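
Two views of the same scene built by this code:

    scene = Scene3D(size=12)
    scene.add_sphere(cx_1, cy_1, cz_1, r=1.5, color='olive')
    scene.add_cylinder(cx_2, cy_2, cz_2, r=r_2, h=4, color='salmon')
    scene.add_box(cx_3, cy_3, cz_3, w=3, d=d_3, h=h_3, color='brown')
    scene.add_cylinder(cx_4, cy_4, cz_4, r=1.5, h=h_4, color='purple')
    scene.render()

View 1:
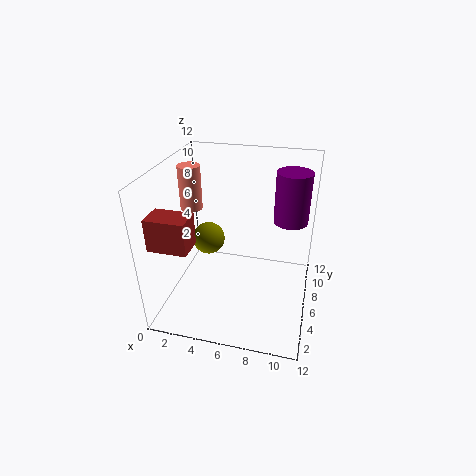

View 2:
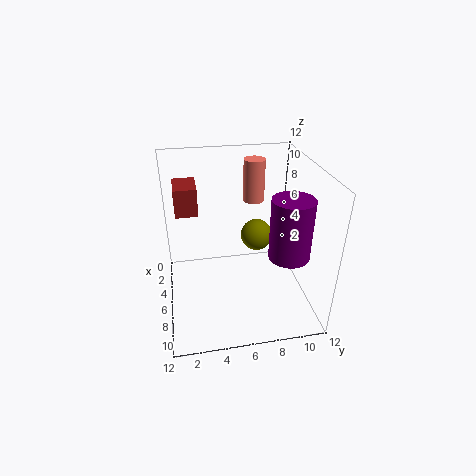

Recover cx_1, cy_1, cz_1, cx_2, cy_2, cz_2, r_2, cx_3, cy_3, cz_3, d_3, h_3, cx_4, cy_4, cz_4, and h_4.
cx_1 = 2.5; cy_1 = 8.5; cz_1 = 4; cx_2 = 1; cy_2 = 8.5; cz_2 = 7; r_2 = 1; cx_3 = 0.5; cy_3 = 1; cz_3 = 7; d_3 = 2; h_3 = 2.5; cx_4 = 10; cy_4 = 9; cz_4 = 6.5; h_4 = 4.5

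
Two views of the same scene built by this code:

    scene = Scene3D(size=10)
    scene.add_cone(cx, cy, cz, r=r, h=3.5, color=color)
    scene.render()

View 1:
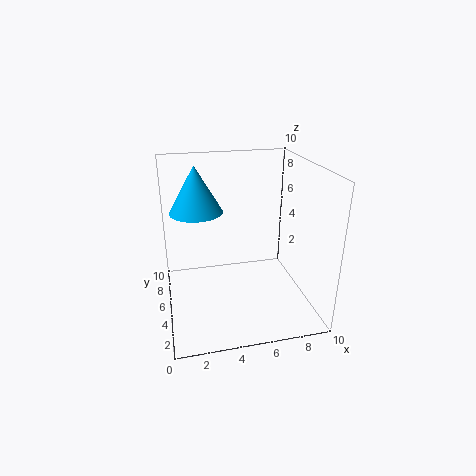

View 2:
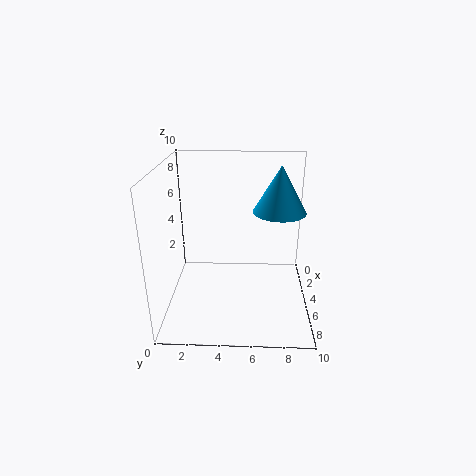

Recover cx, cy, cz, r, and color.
cx = 2.5, cy = 8, cz = 6, r = 2, color = 'deepskyblue'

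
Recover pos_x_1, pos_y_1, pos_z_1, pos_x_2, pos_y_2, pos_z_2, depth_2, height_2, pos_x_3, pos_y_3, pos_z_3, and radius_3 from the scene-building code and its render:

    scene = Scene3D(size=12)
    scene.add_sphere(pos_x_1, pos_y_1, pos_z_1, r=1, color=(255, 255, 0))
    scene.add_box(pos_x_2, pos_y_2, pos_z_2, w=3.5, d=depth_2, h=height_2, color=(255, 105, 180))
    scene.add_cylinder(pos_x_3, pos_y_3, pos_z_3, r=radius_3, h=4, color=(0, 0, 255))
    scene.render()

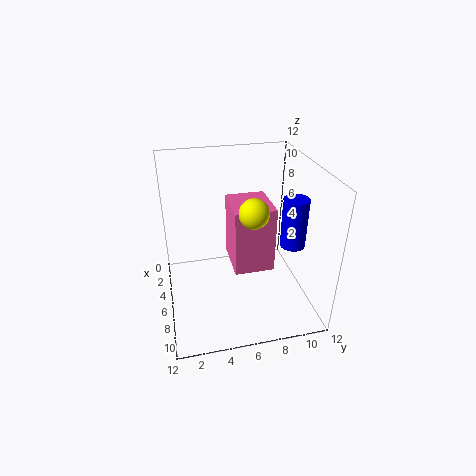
pos_x_1 = 10.5; pos_y_1 = 6; pos_z_1 = 10.5; pos_x_2 = 6; pos_y_2 = 5; pos_z_2 = 5; depth_2 = 3; height_2 = 5; pos_x_3 = 8; pos_y_3 = 10; pos_z_3 = 6; radius_3 = 1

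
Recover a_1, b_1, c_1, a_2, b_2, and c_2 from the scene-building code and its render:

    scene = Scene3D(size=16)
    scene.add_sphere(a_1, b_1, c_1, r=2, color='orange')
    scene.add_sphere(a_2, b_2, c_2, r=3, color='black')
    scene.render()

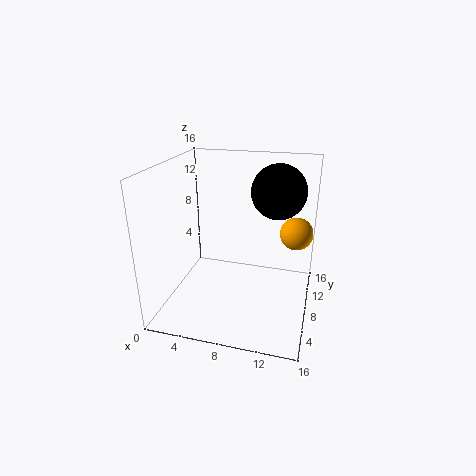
a_1 = 14; b_1 = 13; c_1 = 7; a_2 = 12; b_2 = 10; c_2 = 13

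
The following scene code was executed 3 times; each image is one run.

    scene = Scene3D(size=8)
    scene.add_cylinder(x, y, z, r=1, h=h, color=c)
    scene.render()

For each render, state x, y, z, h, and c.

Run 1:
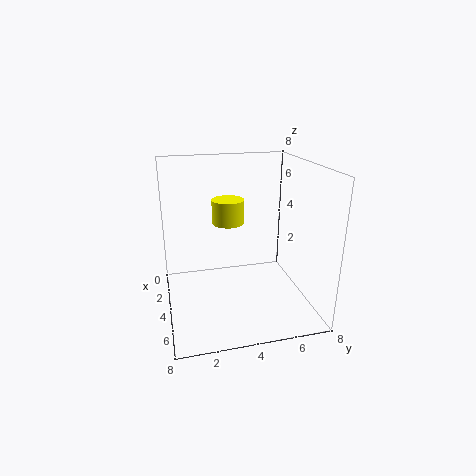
x = 1.5
y = 4
z = 4
h = 1.5
c = 'yellow'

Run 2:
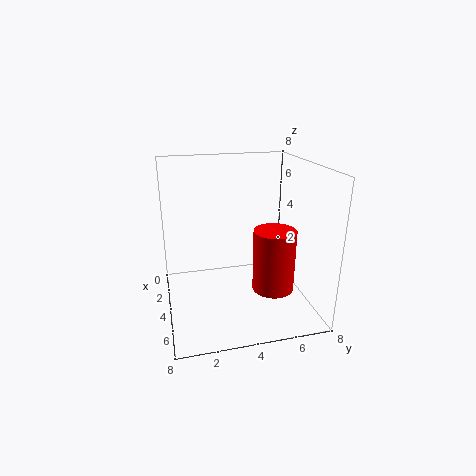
x = 7
y = 5
z = 2.5
h = 3
c = 'red'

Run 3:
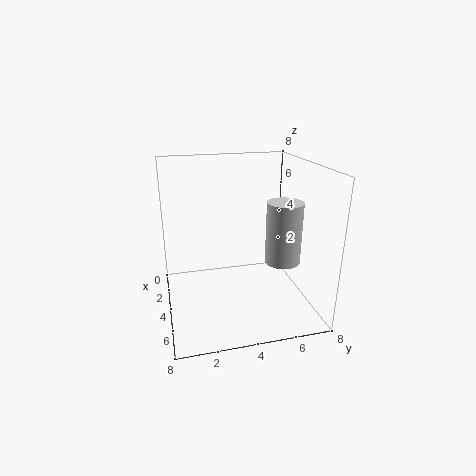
x = 4.5
y = 6.5
z = 2.5
h = 3.5
c = 'lightgray'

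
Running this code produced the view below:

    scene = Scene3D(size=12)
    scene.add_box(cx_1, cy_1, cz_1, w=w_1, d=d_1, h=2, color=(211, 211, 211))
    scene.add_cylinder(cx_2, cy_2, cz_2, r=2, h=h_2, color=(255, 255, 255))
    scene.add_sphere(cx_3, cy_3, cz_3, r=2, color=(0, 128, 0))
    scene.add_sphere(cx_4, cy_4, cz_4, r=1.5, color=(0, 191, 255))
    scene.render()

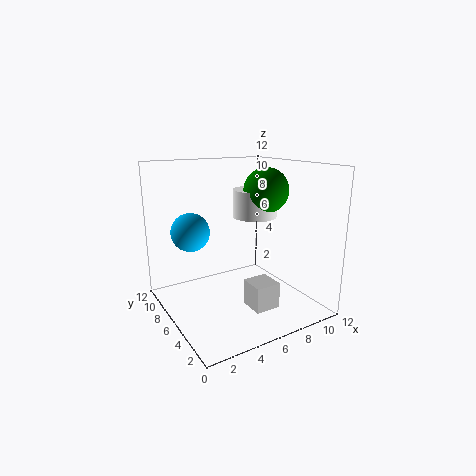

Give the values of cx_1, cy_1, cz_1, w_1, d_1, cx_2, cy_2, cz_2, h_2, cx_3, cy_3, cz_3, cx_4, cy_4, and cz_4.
cx_1 = 5; cy_1 = 1.5; cz_1 = 1.5; w_1 = 2; d_1 = 2; cx_2 = 9; cy_2 = 8; cz_2 = 7; h_2 = 2.5; cx_3 = 9.5; cy_3 = 7; cz_3 = 9.5; cx_4 = 2; cy_4 = 6.5; cz_4 = 7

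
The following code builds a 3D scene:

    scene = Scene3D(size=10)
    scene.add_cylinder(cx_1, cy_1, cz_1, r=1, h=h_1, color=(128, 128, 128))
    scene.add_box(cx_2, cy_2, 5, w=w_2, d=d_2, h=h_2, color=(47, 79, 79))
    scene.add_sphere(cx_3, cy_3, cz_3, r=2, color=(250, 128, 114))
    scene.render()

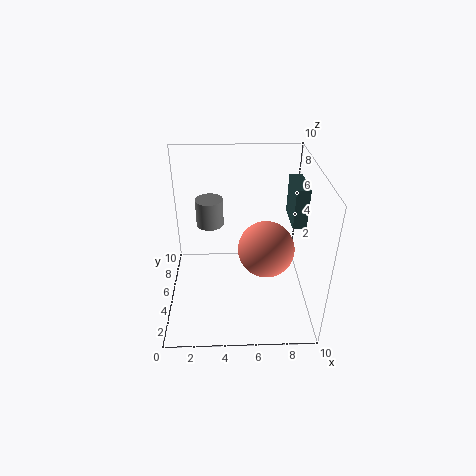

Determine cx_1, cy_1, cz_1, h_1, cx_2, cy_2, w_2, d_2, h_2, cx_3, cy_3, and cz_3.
cx_1 = 3, cy_1 = 7, cz_1 = 5, h_1 = 2, cx_2 = 9, cy_2 = 6, w_2 = 1, d_2 = 3, h_2 = 3, cx_3 = 7, cy_3 = 5, cz_3 = 4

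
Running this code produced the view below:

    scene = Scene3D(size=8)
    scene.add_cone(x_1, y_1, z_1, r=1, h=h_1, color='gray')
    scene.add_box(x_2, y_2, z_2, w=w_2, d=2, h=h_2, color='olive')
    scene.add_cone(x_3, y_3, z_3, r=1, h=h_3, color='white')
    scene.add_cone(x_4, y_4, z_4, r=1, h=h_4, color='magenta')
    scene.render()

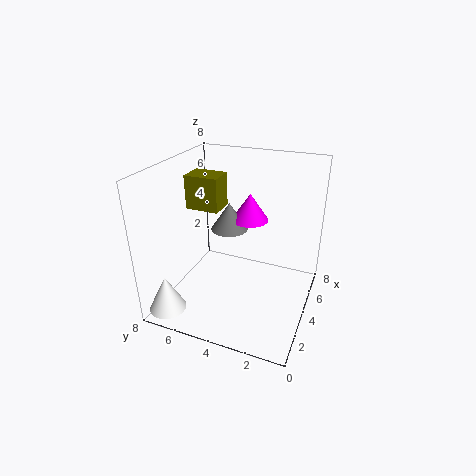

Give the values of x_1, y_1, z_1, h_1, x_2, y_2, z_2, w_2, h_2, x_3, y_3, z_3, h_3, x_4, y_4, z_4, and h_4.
x_1 = 4
y_1 = 4.5
z_1 = 4.5
h_1 = 1.5
x_2 = 4.5
y_2 = 5.5
z_2 = 5
w_2 = 1.5
h_2 = 2
x_3 = 1
y_3 = 7
z_3 = 0.5
h_3 = 2
x_4 = 4.5
y_4 = 3.5
z_4 = 5
h_4 = 1.5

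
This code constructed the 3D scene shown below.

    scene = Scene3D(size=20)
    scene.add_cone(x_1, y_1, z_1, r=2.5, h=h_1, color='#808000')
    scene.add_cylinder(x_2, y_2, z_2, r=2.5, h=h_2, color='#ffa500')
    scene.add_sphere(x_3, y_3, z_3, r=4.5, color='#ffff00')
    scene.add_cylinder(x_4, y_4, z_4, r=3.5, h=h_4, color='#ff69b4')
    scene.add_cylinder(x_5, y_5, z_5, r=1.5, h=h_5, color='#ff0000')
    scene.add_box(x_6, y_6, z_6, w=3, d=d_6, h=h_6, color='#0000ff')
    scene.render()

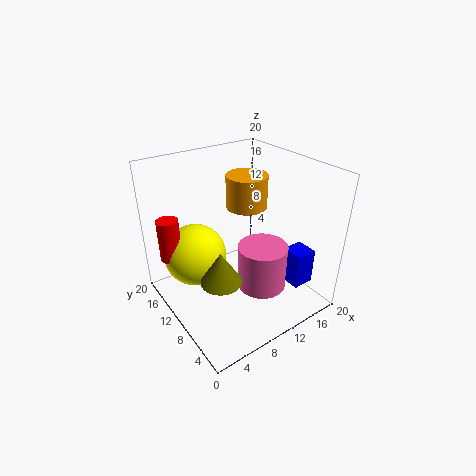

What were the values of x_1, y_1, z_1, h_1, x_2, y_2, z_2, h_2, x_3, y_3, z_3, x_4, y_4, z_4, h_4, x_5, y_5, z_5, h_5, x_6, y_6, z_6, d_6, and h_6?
x_1 = 4, y_1 = 5, z_1 = 8.5, h_1 = 4, x_2 = 9.5, y_2 = 7.5, z_2 = 16, h_2 = 4, x_3 = 5.5, y_3 = 14.5, z_3 = 6.5, x_4 = 12.5, y_4 = 7.5, z_4 = 2.5, h_4 = 6.5, x_5 = 2, y_5 = 15, z_5 = 7, h_5 = 6, x_6 = 14.5, y_6 = 2.5, z_6 = 4, d_6 = 3, h_6 = 5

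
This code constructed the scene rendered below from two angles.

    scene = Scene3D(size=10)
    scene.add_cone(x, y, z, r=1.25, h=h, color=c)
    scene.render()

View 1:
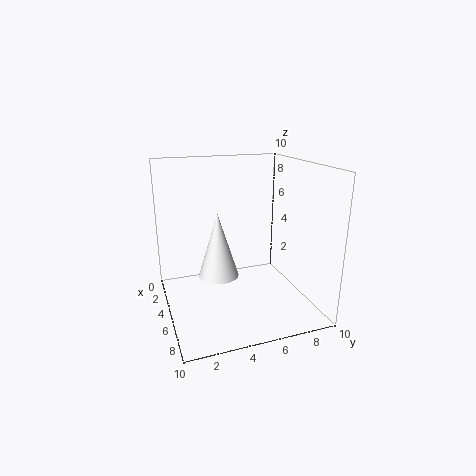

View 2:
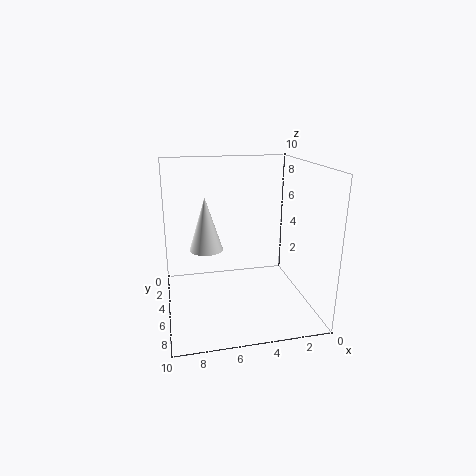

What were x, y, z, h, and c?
x = 7; y = 3; z = 3.5; h = 4; c = 'white'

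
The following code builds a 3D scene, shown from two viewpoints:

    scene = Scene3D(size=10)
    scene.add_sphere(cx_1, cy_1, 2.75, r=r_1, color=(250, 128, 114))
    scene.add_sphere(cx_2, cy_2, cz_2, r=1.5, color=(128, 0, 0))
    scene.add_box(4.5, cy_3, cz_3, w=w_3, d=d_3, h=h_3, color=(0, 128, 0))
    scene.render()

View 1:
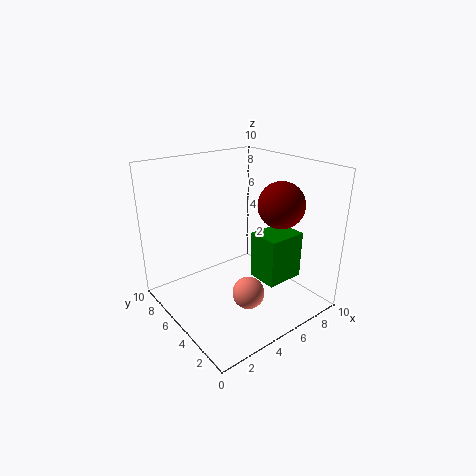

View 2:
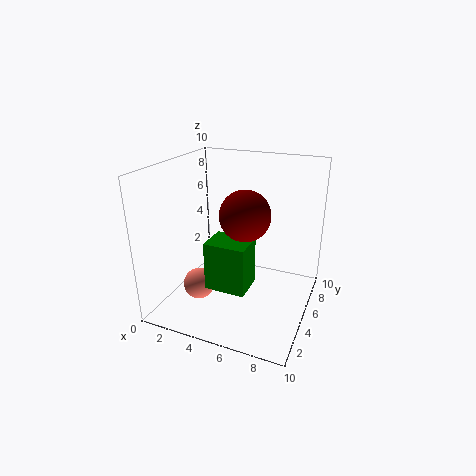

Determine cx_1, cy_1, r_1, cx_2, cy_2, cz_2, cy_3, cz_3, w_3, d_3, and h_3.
cx_1 = 3.5; cy_1 = 2; r_1 = 1; cx_2 = 6.5; cy_2 = 2.5; cz_2 = 7.75; cy_3 = 1; cz_3 = 3.25; w_3 = 2.5; d_3 = 2; h_3 = 3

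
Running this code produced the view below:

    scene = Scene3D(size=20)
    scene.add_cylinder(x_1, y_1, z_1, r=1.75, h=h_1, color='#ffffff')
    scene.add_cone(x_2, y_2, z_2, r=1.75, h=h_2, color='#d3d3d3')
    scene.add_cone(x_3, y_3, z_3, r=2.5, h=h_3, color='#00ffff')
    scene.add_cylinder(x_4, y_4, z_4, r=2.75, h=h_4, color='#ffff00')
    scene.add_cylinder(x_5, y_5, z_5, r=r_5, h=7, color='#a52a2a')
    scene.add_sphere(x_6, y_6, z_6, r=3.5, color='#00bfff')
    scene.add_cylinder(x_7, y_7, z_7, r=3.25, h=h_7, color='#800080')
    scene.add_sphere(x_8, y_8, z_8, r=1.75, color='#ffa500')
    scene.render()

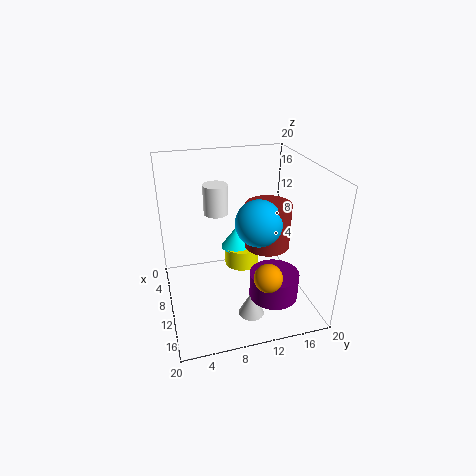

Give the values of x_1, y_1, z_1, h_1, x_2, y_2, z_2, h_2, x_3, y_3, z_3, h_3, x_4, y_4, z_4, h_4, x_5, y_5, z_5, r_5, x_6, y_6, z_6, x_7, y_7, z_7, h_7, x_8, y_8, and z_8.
x_1 = 6.5
y_1 = 7.75
z_1 = 12.5
h_1 = 4.25
x_2 = 15
y_2 = 10.5
z_2 = 0.75
h_2 = 3.5
x_3 = 3
y_3 = 11.75
z_3 = 4.5
h_3 = 3.5
x_4 = 3.5
y_4 = 12.5
z_4 = 1.5
h_4 = 3.25
x_5 = 6.5
y_5 = 15.75
z_5 = 6
r_5 = 3.5
x_6 = 8
y_6 = 13.75
z_6 = 10.75
x_7 = 15.25
y_7 = 13.5
z_7 = 3.5
h_7 = 3.5
x_8 = 18
y_8 = 11.5
z_8 = 8.5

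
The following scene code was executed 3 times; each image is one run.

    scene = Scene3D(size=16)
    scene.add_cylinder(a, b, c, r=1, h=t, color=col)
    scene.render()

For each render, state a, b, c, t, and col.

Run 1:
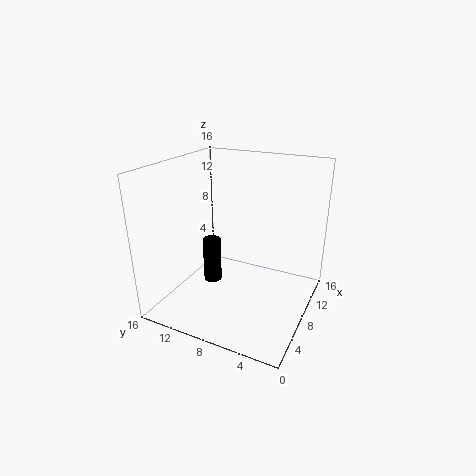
a = 6.5
b = 10.5
c = 3
t = 5
col = 'black'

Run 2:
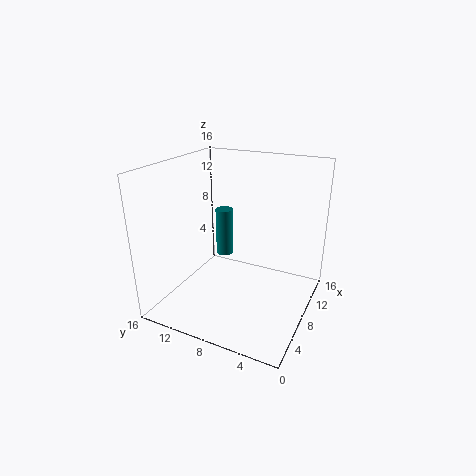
a = 9.5
b = 10.5
c = 5
t = 5.5
col = 'teal'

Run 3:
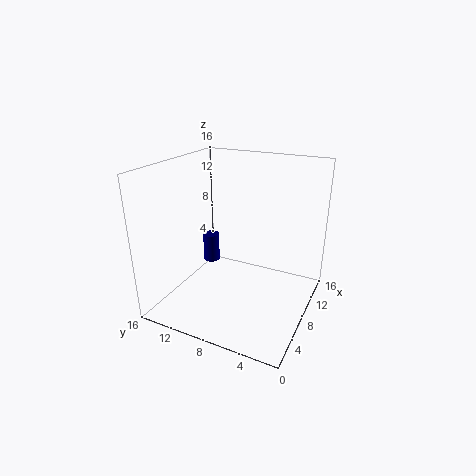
a = 10.5
b = 13
c = 3
t = 3.5
col = 'navy'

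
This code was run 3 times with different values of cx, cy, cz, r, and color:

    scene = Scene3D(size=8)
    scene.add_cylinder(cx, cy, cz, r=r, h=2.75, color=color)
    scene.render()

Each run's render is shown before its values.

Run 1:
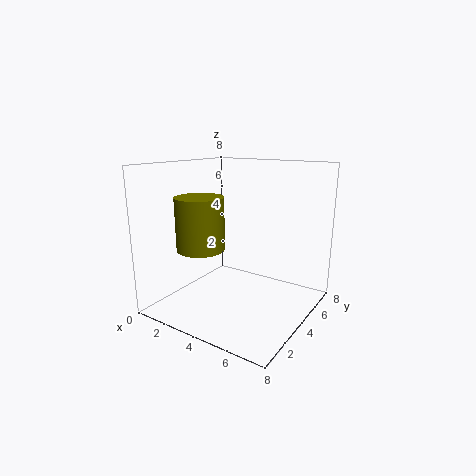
cx = 3; cy = 2; cz = 3.75; r = 1.25; color = 'olive'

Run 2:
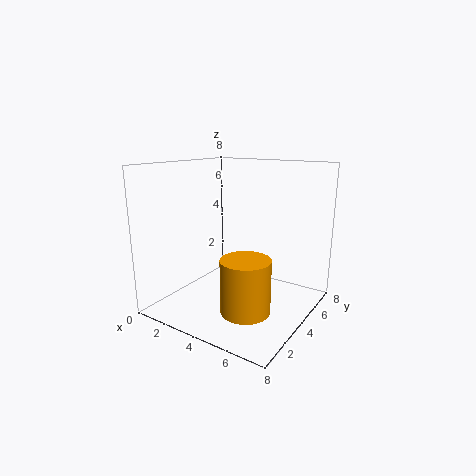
cx = 5.75; cy = 2; cz = 1; r = 1.25; color = 'orange'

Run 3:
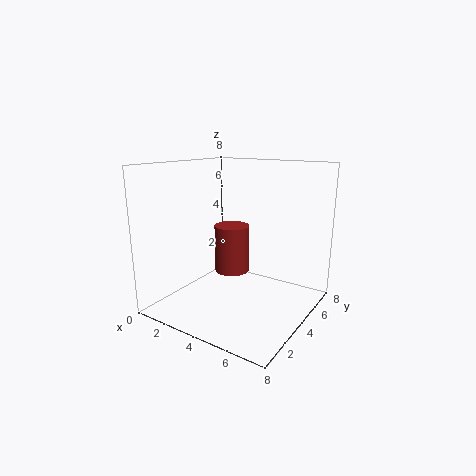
cx = 3.25; cy = 4.5; cz = 1.75; r = 1; color = 'brown'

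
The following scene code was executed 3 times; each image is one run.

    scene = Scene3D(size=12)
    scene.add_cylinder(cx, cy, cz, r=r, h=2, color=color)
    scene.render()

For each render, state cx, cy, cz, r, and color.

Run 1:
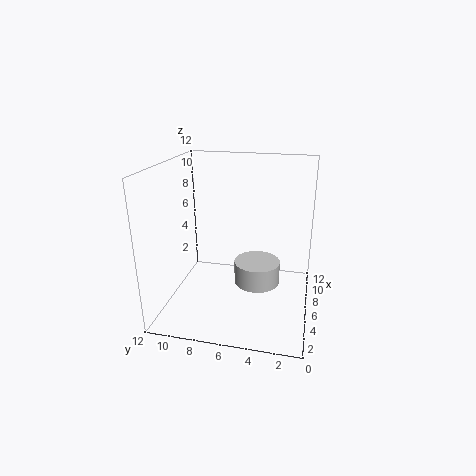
cx = 7, cy = 4.5, cz = 1.5, r = 2, color = 'lightgray'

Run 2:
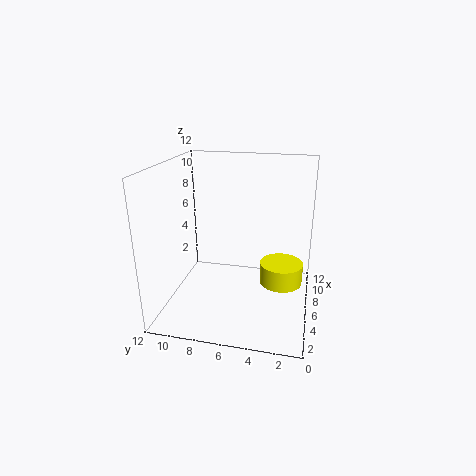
cx = 9, cy = 2.5, cz = 0.5, r = 2, color = 'yellow'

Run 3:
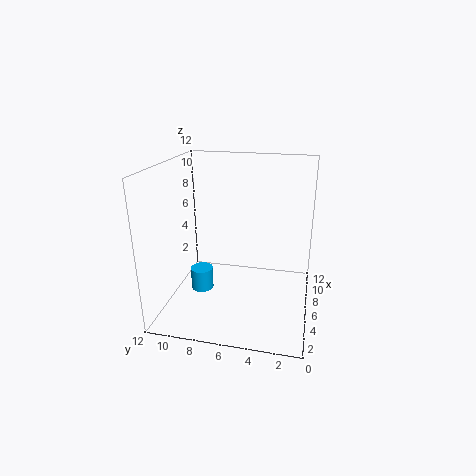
cx = 6.5, cy = 9.5, cz = 0.5, r = 1, color = 'deepskyblue'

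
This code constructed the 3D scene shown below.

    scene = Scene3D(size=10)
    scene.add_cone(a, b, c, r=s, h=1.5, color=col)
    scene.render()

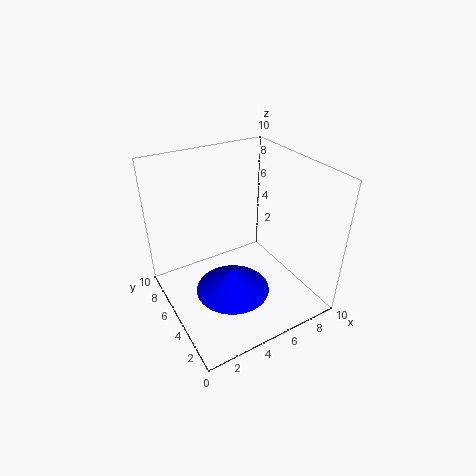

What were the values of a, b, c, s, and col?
a = 3; b = 2.25; c = 3.5; s = 2.25; col = 'blue'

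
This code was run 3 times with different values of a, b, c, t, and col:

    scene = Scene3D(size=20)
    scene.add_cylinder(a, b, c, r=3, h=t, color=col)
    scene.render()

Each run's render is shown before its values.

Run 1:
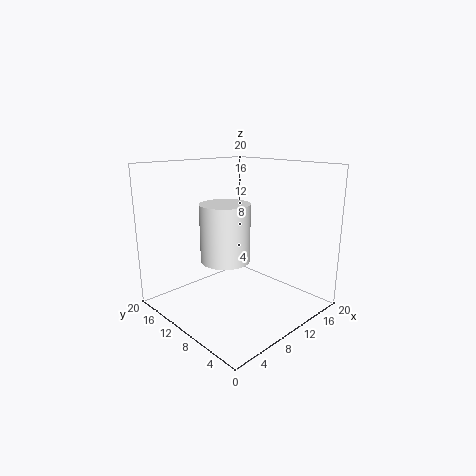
a = 5
b = 7
c = 9
t = 7
col = 'white'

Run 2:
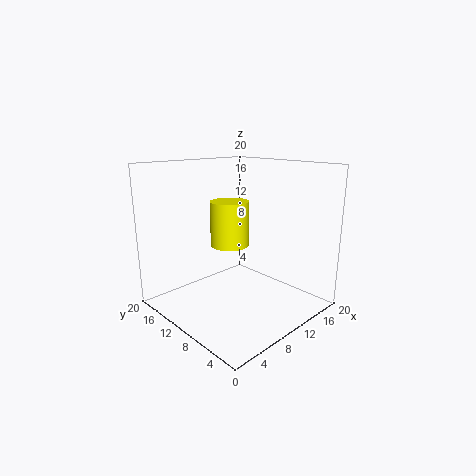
a = 13
b = 15
c = 7
t = 7
col = 'yellow'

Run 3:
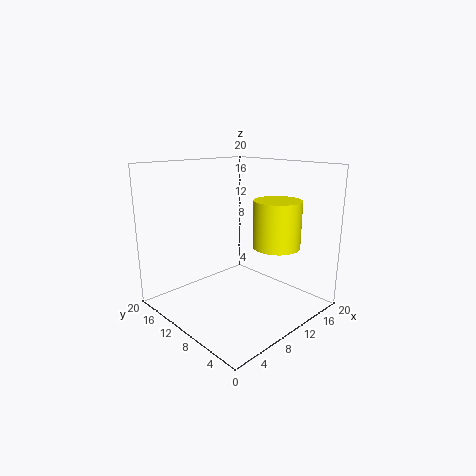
a = 11
b = 4
c = 10
t = 6
col = 'yellow'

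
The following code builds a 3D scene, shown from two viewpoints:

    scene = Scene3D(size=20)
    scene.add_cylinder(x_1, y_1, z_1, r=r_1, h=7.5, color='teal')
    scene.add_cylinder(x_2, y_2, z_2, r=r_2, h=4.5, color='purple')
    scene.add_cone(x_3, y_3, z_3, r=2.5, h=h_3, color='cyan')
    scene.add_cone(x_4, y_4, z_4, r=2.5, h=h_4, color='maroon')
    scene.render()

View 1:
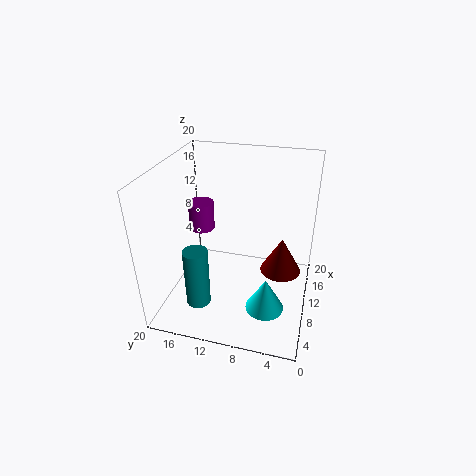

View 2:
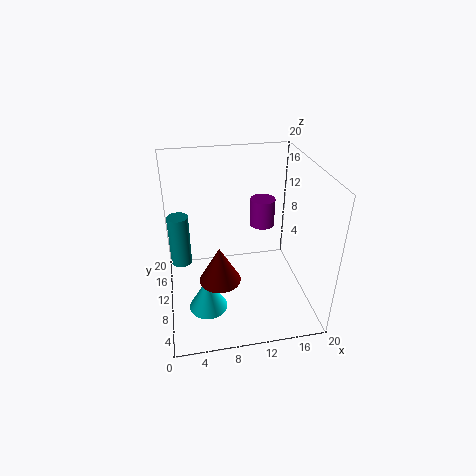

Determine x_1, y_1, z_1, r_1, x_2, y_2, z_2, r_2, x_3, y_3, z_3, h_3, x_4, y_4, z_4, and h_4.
x_1 = 2; y_1 = 13; z_1 = 5; r_1 = 1.5; x_2 = 15.5; y_2 = 17.5; z_2 = 7.5; r_2 = 2; x_3 = 5; y_3 = 5; z_3 = 3; h_3 = 4.5; x_4 = 6.5; y_4 = 3.5; z_4 = 8.5; h_4 = 4.5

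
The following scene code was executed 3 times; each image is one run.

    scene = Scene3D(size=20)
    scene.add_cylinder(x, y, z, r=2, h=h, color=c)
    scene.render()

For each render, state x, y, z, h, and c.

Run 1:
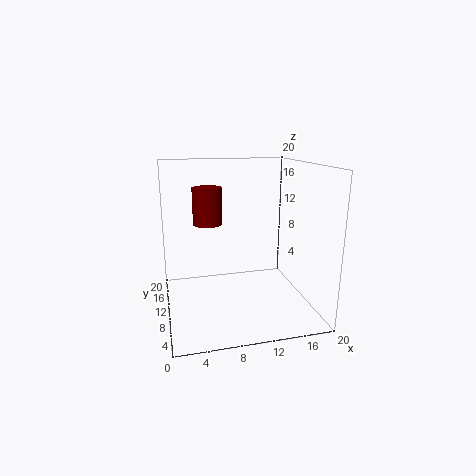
x = 6; y = 11; z = 12; h = 5; c = 'maroon'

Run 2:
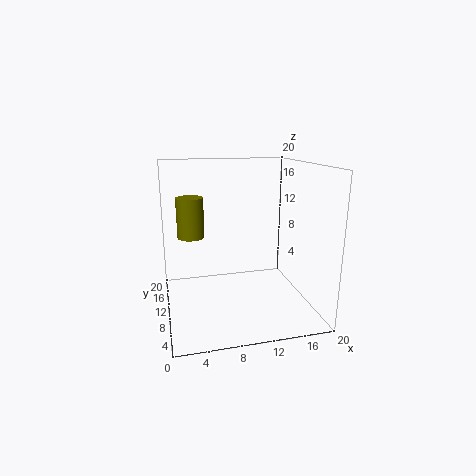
x = 4; y = 15; z = 9; h = 6; c = 'olive'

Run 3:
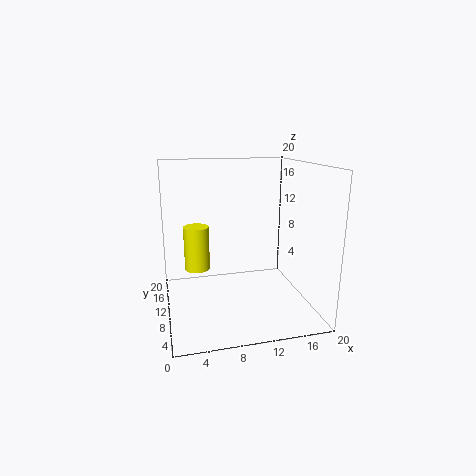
x = 5; y = 17; z = 3; h = 7; c = 'yellow'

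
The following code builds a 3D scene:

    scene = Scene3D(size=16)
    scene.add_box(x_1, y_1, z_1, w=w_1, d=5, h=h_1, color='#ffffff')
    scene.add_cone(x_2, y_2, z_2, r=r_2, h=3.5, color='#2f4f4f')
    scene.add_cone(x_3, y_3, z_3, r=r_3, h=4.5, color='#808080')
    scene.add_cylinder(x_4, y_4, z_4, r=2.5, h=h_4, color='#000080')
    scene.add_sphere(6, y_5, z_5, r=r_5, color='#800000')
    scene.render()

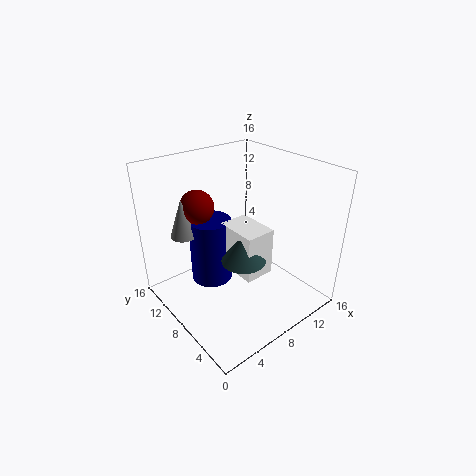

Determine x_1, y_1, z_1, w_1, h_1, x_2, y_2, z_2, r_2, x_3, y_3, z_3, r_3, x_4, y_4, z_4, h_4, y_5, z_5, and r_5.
x_1 = 7.5, y_1 = 5.5, z_1 = 3.5, w_1 = 3.5, h_1 = 5.5, x_2 = 8, y_2 = 7, z_2 = 5.5, r_2 = 2.5, x_3 = 4, y_3 = 13, z_3 = 7.5, r_3 = 1.5, x_4 = 7, y_4 = 12, z_4 = 1, h_4 = 8, y_5 = 13, z_5 = 10.5, r_5 = 2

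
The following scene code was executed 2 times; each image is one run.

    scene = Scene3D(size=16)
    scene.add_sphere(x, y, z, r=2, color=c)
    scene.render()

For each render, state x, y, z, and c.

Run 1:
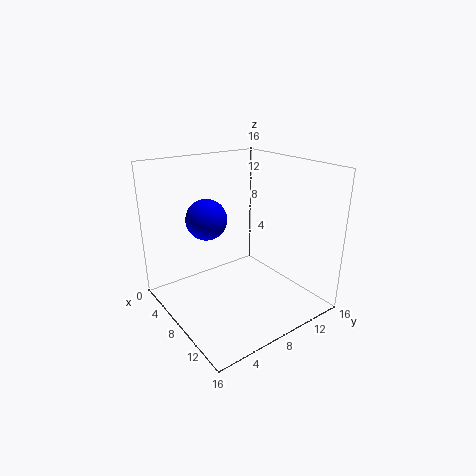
x = 9
y = 3.5
z = 11.5
c = 'blue'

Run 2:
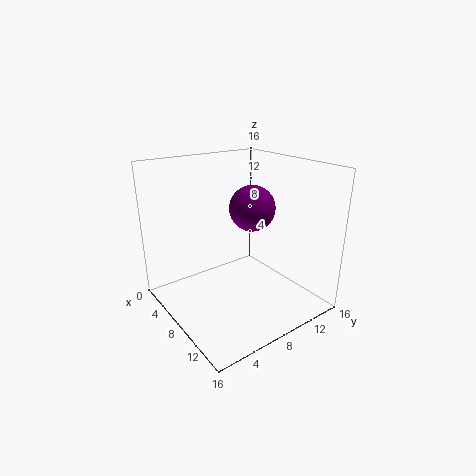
x = 13.5
y = 5.5
z = 13.5
c = 'purple'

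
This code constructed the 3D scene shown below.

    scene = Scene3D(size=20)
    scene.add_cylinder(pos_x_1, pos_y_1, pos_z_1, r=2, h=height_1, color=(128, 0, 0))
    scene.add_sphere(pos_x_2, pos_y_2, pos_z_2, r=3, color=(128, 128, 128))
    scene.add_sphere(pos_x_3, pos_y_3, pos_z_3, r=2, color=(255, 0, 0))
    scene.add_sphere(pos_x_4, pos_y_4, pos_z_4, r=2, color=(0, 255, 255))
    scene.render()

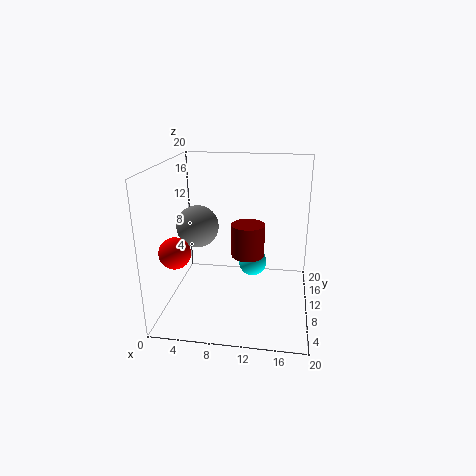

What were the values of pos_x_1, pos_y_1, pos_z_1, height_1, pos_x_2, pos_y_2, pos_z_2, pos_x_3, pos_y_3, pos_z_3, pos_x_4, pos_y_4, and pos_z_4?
pos_x_1 = 12, pos_y_1 = 5, pos_z_1 = 10, height_1 = 4, pos_x_2 = 4, pos_y_2 = 11, pos_z_2 = 11, pos_x_3 = 3, pos_y_3 = 4, pos_z_3 = 10, pos_x_4 = 12, pos_y_4 = 11, pos_z_4 = 6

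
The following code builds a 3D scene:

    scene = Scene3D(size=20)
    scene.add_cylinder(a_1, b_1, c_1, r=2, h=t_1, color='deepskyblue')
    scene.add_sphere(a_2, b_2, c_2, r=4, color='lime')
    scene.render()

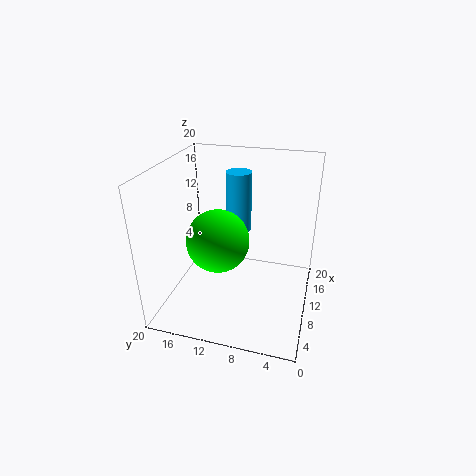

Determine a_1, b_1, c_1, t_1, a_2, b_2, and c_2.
a_1 = 17.5; b_1 = 12; c_1 = 7.5; t_1 = 9.5; a_2 = 6; b_2 = 11.5; c_2 = 11.5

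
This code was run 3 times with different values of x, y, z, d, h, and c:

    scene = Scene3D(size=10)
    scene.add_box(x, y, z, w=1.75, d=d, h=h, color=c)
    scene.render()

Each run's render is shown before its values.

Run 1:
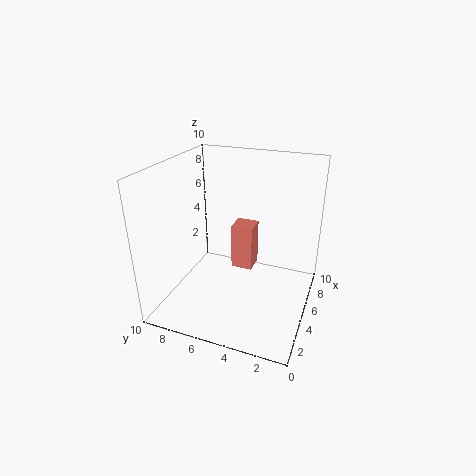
x = 8; y = 5; z = 0.5; d = 1.75; h = 3.75; c = 'salmon'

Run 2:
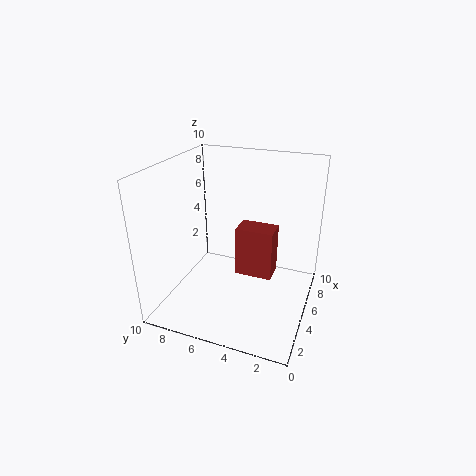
x = 5.75; y = 2.75; z = 1.5; d = 2.75; h = 3.75; c = 'brown'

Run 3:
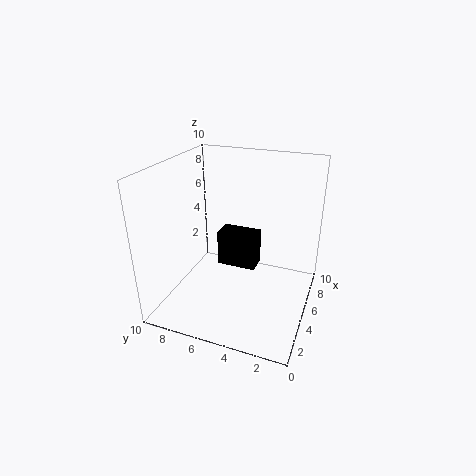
x = 8; y = 4.75; z = 0.5; d = 3.25; h = 3; c = 'black'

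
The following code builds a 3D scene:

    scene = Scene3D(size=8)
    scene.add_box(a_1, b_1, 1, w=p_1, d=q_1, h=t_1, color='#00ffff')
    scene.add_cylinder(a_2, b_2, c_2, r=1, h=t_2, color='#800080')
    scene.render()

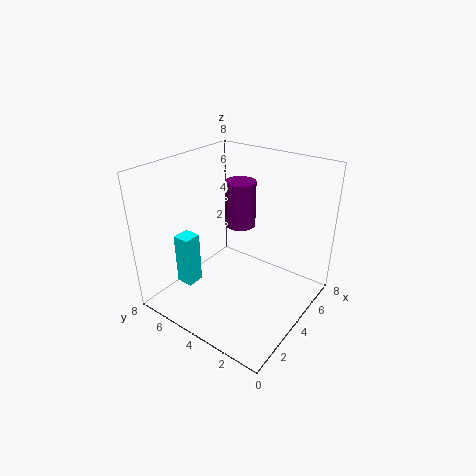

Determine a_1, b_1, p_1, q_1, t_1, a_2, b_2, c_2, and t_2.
a_1 = 2, b_1 = 6, p_1 = 1, q_1 = 1, t_1 = 3, a_2 = 7, b_2 = 6, c_2 = 3, t_2 = 3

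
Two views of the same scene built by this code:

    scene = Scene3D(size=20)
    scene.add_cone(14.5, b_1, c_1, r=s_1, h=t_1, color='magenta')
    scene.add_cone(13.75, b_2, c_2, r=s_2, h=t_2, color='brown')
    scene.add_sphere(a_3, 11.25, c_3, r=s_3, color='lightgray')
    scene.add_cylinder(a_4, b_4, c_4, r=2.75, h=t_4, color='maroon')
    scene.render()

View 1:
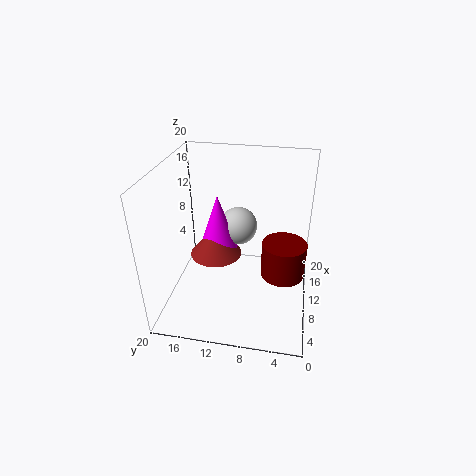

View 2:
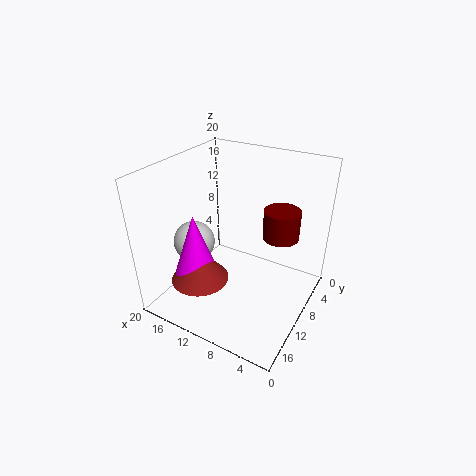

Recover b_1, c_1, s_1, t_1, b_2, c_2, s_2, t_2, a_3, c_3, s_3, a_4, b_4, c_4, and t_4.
b_1 = 14
c_1 = 5.25
s_1 = 3
t_1 = 8.75
b_2 = 14.25
c_2 = 4.5
s_2 = 4
t_2 = 4.75
a_3 = 16.75
c_3 = 8
s_3 = 3
a_4 = 6.25
b_4 = 3.5
c_4 = 7.75
t_4 = 4.5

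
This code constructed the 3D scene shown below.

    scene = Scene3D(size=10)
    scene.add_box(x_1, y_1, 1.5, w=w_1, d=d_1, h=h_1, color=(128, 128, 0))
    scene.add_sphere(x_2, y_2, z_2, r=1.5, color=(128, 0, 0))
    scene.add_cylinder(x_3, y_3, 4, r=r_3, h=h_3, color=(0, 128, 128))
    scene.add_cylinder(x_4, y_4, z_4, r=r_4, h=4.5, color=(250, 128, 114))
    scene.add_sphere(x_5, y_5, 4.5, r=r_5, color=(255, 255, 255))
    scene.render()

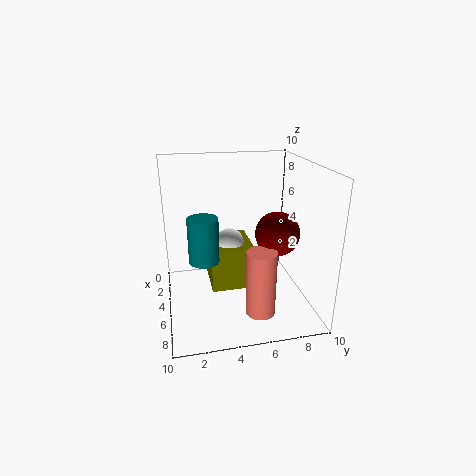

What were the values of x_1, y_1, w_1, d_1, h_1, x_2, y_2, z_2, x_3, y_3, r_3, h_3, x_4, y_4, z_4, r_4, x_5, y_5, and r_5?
x_1 = 2.5, y_1 = 3, w_1 = 3.5, d_1 = 3, h_1 = 3, x_2 = 6, y_2 = 7.5, z_2 = 5.5, x_3 = 6, y_3 = 2.5, r_3 = 1, h_3 = 3, x_4 = 7.5, y_4 = 6, z_4 = 0.5, r_4 = 1, x_5 = 4.5, y_5 = 4.5, r_5 = 1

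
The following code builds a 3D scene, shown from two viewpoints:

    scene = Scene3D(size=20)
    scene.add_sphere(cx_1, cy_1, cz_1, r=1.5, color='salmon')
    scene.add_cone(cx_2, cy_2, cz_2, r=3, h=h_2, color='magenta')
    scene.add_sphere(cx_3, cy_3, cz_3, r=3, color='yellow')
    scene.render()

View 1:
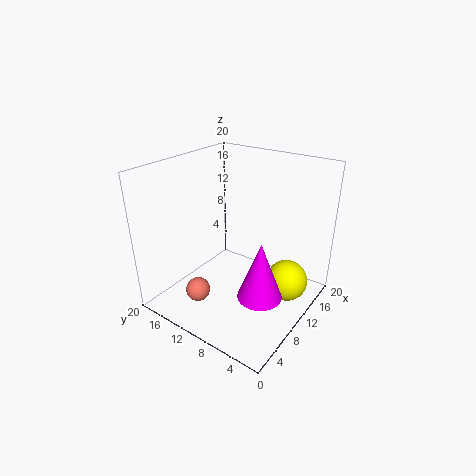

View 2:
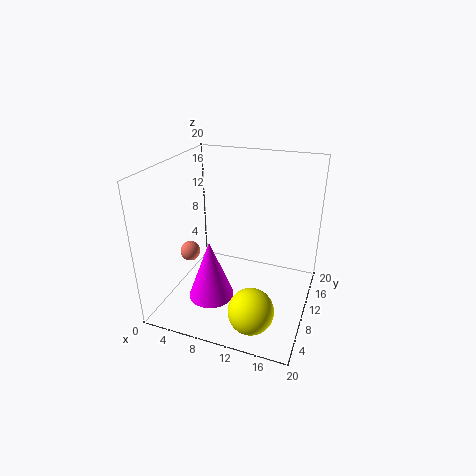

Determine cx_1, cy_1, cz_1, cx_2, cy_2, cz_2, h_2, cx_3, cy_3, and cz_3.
cx_1 = 2, cy_1 = 10.5, cz_1 = 6, cx_2 = 8, cy_2 = 5, cz_2 = 3.5, h_2 = 8, cx_3 = 14, cy_3 = 4, cz_3 = 3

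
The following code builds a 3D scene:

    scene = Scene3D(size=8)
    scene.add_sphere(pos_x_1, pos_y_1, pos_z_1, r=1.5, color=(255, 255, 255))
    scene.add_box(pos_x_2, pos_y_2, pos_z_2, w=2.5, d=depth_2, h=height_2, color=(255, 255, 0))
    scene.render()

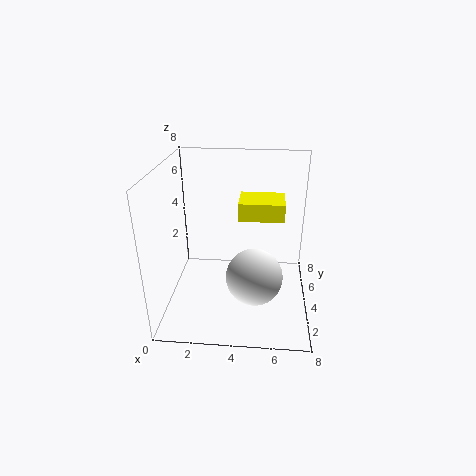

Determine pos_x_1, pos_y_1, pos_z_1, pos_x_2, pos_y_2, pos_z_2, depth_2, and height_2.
pos_x_1 = 5
pos_y_1 = 2.5
pos_z_1 = 2.5
pos_x_2 = 4
pos_y_2 = 4
pos_z_2 = 5
depth_2 = 2
height_2 = 1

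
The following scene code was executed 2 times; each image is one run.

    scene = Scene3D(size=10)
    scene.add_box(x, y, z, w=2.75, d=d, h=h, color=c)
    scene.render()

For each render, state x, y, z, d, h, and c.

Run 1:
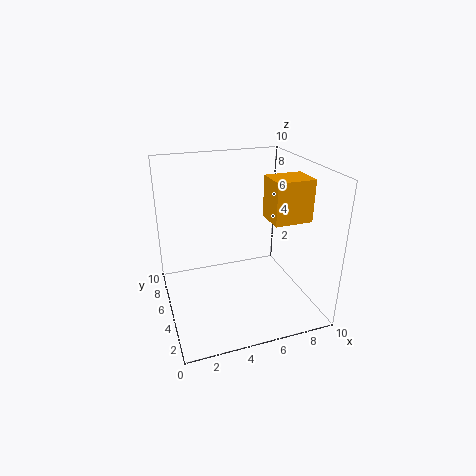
x = 7.25, y = 3.75, z = 6, d = 2.25, h = 3, c = 'orange'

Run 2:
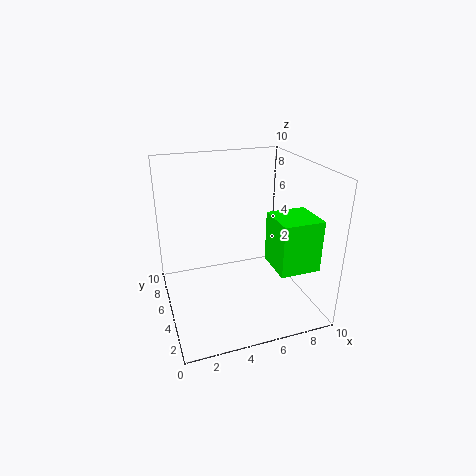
x = 6.75, y = 1.5, z = 3.5, d = 2.75, h = 3.5, c = 'lime'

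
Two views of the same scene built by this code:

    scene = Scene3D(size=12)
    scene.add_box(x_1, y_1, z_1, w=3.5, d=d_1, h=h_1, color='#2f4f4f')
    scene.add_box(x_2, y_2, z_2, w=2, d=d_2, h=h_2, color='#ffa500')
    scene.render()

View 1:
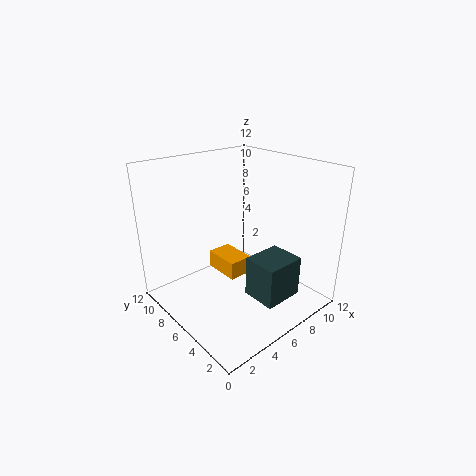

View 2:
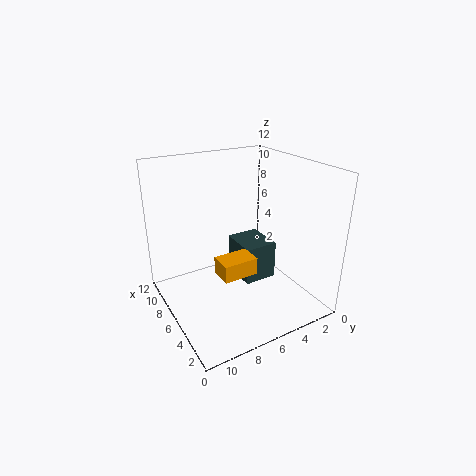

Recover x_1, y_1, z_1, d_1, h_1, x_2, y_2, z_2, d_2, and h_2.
x_1 = 6
y_1 = 2
z_1 = 1
d_1 = 3
h_1 = 3.5
x_2 = 4.5
y_2 = 5
z_2 = 3
d_2 = 3
h_2 = 1.5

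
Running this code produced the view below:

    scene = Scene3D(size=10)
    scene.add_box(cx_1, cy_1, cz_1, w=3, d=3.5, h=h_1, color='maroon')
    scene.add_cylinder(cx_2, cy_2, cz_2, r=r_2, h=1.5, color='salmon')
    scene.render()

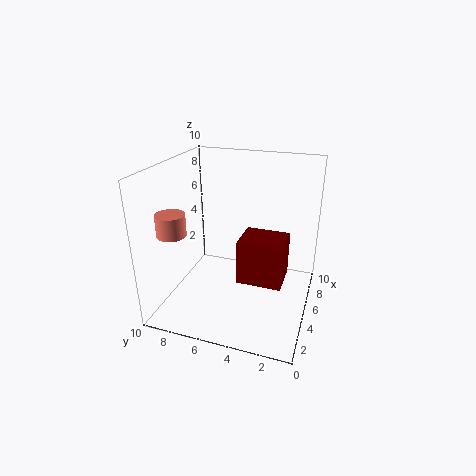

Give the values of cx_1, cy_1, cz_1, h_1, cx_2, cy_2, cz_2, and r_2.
cx_1 = 6; cy_1 = 2; cz_1 = 0.5; h_1 = 3.5; cx_2 = 3; cy_2 = 9; cz_2 = 5.5; r_2 = 1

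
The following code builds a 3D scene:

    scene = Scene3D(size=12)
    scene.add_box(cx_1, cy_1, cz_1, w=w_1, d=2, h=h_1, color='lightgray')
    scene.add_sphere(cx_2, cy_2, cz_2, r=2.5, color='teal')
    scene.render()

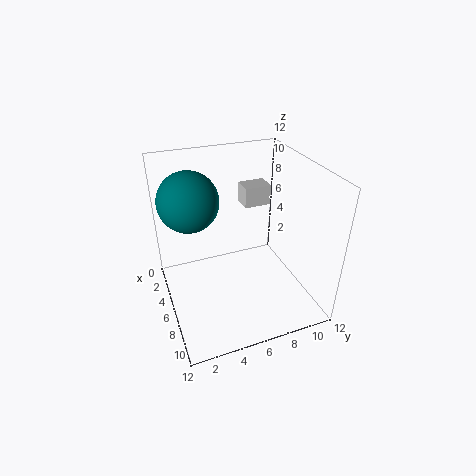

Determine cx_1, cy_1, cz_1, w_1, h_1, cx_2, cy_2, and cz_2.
cx_1 = 6; cy_1 = 6; cz_1 = 9.5; w_1 = 1.5; h_1 = 1.5; cx_2 = 4; cy_2 = 2.5; cz_2 = 9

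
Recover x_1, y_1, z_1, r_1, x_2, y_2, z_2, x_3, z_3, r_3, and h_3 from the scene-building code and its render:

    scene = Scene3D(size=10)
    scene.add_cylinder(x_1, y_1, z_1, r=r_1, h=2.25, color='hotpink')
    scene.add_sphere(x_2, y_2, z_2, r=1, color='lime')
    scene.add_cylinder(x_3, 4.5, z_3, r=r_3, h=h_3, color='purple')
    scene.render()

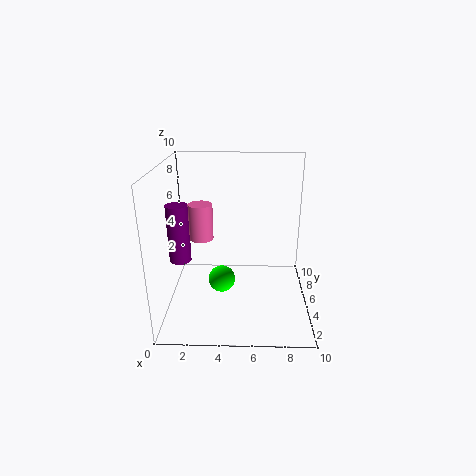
x_1 = 2.75; y_1 = 3.25; z_1 = 5.75; r_1 = 0.75; x_2 = 3.75; y_2 = 5.75; z_2 = 1.25; x_3 = 1; z_3 = 3.5; r_3 = 0.75; h_3 = 4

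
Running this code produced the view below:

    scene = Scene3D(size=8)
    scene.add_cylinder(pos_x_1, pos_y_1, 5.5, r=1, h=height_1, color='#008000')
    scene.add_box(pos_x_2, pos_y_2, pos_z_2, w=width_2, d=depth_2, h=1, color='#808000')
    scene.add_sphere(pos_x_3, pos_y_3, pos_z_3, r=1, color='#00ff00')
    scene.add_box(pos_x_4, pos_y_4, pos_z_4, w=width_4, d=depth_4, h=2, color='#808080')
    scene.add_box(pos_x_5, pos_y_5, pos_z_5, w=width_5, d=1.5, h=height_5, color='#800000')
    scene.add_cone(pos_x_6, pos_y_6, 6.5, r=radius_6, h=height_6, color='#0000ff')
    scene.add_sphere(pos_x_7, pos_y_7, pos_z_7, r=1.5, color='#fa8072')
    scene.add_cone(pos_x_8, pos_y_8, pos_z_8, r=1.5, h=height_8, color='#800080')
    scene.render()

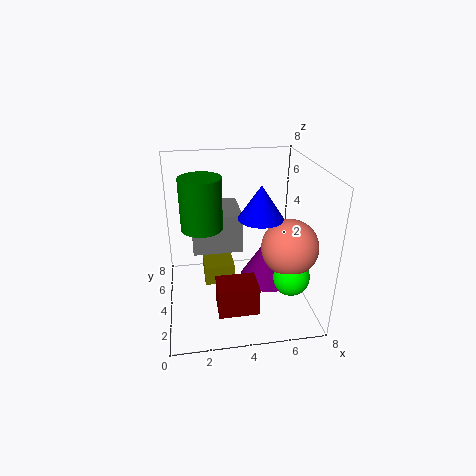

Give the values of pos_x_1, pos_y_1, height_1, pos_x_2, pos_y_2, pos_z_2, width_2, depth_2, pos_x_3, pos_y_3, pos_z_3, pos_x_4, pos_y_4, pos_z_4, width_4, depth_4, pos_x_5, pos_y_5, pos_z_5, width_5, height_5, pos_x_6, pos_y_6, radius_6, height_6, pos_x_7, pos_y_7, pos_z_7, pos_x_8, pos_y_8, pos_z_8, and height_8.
pos_x_1 = 2, pos_y_1 = 2.5, height_1 = 2.5, pos_x_2 = 2, pos_y_2 = 2, pos_z_2 = 2.5, width_2 = 1.5, depth_2 = 2, pos_x_3 = 6.5, pos_y_3 = 2, pos_z_3 = 2.5, pos_x_4 = 1.5, pos_y_4 = 2.5, pos_z_4 = 4, width_4 = 2.5, depth_4 = 2.5, pos_x_5 = 2.5, pos_y_5 = 0.5, pos_z_5 = 1.5, width_5 = 2, height_5 = 1.5, pos_x_6 = 4.5, pos_y_6 = 1, radius_6 = 1, height_6 = 1.5, pos_x_7 = 6.5, pos_y_7 = 2.5, pos_z_7 = 4, pos_x_8 = 5.5, pos_y_8 = 3, pos_z_8 = 2, height_8 = 2.5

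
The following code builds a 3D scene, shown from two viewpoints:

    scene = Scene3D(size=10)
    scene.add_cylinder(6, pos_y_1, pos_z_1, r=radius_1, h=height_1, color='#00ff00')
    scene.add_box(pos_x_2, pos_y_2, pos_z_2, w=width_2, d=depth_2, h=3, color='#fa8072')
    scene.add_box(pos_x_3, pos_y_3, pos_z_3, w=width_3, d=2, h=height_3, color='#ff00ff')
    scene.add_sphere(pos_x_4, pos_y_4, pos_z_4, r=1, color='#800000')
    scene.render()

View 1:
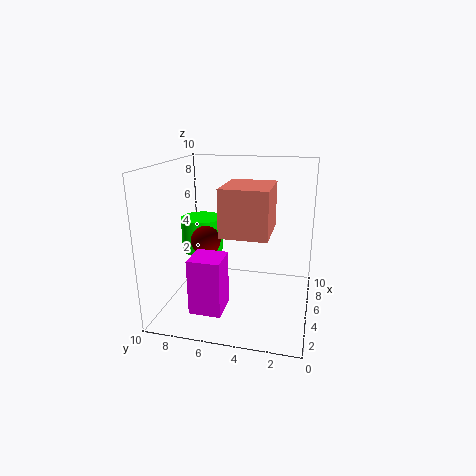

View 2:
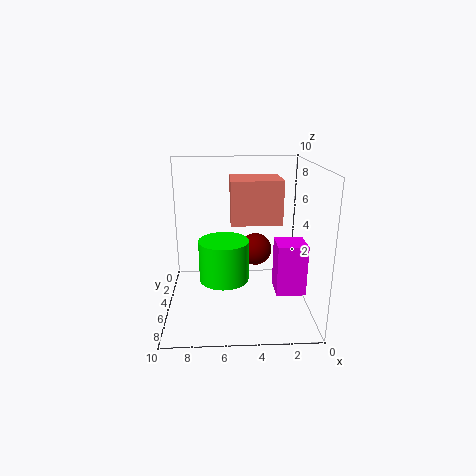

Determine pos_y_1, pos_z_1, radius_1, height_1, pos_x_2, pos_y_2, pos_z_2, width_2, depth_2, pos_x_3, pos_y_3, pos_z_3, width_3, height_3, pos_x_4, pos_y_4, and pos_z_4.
pos_y_1 = 8
pos_z_1 = 3.5
radius_1 = 1.5
height_1 = 2.5
pos_x_2 = 2
pos_y_2 = 2.5
pos_z_2 = 6
width_2 = 3.5
depth_2 = 3
pos_x_3 = 0.5
pos_y_3 = 5
pos_z_3 = 1.5
width_3 = 2
height_3 = 3.5
pos_x_4 = 4
pos_y_4 = 7
pos_z_4 = 5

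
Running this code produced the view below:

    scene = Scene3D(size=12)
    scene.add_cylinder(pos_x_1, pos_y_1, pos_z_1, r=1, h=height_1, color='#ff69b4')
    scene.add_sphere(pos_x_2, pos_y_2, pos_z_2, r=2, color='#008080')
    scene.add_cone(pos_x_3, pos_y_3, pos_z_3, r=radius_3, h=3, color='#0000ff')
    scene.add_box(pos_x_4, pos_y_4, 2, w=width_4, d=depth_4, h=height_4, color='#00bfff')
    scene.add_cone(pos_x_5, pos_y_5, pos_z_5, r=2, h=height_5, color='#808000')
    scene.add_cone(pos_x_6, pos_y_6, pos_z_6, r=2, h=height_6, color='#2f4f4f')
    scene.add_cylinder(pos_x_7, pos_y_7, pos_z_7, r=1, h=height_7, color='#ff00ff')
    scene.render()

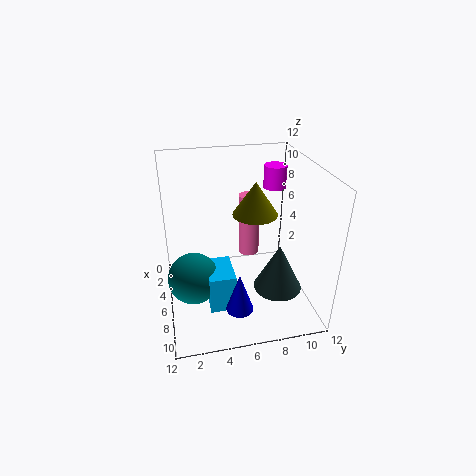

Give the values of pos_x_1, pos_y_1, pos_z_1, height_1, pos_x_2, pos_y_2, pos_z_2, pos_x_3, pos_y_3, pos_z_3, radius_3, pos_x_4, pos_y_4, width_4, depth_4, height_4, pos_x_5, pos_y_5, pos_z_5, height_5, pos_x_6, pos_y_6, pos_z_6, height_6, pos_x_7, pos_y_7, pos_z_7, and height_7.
pos_x_1 = 2, pos_y_1 = 8, pos_z_1 = 2, height_1 = 6, pos_x_2 = 8, pos_y_2 = 2, pos_z_2 = 4, pos_x_3 = 11, pos_y_3 = 5, pos_z_3 = 3, radius_3 = 1, pos_x_4 = 7, pos_y_4 = 3, width_4 = 3, depth_4 = 2, height_4 = 3, pos_x_5 = 4, pos_y_5 = 8, pos_z_5 = 7, height_5 = 3, pos_x_6 = 8, pos_y_6 = 9, pos_z_6 = 2, height_6 = 4, pos_x_7 = 3, pos_y_7 = 10, pos_z_7 = 9, height_7 = 2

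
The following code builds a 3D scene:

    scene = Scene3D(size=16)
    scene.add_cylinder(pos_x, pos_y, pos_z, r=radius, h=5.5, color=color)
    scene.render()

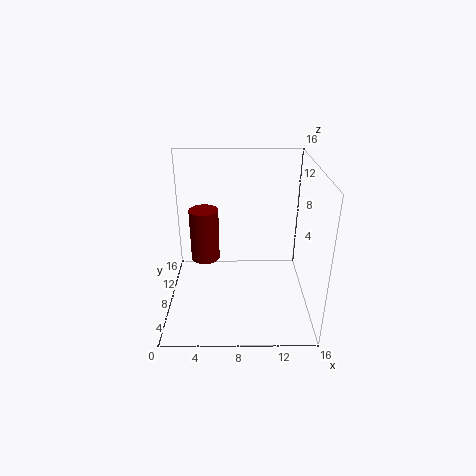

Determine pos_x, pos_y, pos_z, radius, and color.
pos_x = 4.5, pos_y = 6.5, pos_z = 6.5, radius = 1.5, color = 'maroon'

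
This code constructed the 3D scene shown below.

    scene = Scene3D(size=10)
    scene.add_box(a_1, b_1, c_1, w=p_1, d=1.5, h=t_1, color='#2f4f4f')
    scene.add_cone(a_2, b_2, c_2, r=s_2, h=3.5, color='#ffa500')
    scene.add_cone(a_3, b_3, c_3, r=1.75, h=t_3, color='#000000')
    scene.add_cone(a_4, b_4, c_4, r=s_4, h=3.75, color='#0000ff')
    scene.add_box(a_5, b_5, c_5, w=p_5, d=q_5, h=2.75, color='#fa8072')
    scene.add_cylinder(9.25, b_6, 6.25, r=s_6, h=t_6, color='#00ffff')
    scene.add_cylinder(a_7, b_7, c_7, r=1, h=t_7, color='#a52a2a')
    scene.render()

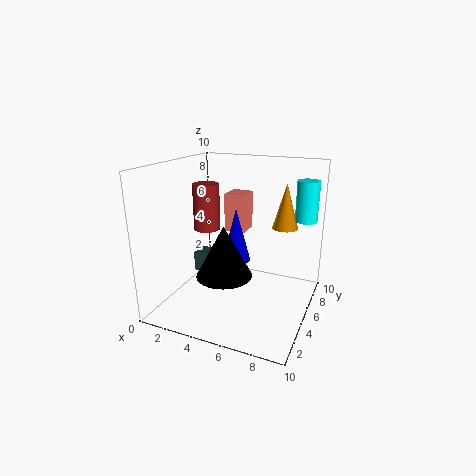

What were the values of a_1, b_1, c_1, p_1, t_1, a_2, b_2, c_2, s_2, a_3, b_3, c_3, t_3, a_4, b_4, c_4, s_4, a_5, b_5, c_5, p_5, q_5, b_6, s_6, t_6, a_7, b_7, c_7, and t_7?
a_1 = 0.75
b_1 = 6
c_1 = 1.25
p_1 = 1.5
t_1 = 1.5
a_2 = 7.25
b_2 = 9
c_2 = 4.75
s_2 = 1
a_3 = 5.25
b_3 = 2.25
c_3 = 3.5
t_3 = 3.25
a_4 = 4.75
b_4 = 5.25
c_4 = 3.25
s_4 = 1
a_5 = 3.5
b_5 = 6
c_5 = 5
p_5 = 1.5
q_5 = 1.75
b_6 = 6.75
s_6 = 0.75
t_6 = 2.75
a_7 = 1.75
b_7 = 6.5
c_7 = 4.75
t_7 = 3.5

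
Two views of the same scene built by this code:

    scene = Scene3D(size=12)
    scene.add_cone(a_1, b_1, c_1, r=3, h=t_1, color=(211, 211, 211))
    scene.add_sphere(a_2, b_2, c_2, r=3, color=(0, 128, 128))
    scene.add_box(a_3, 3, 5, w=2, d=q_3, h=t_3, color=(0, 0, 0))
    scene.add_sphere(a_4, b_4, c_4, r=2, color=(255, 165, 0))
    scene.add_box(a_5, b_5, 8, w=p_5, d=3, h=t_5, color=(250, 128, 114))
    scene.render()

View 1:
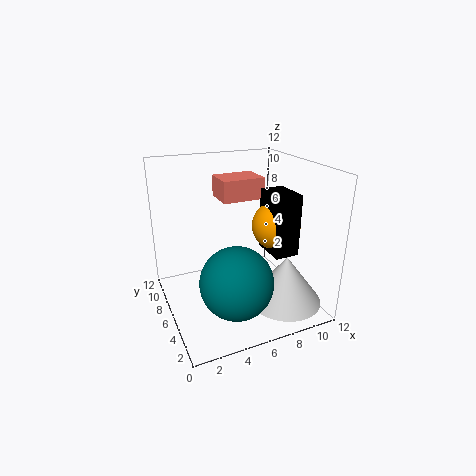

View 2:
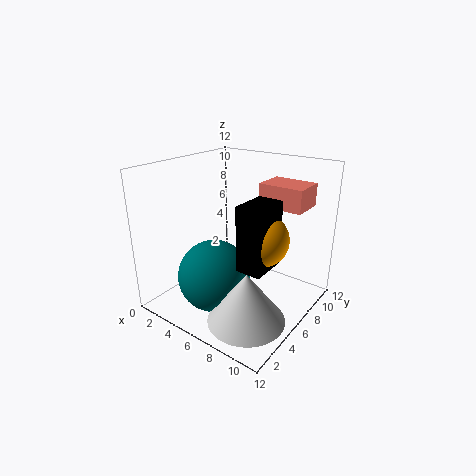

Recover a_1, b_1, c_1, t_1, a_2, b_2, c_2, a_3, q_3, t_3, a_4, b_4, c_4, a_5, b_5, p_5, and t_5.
a_1 = 9; b_1 = 3; c_1 = 1; t_1 = 4; a_2 = 5; b_2 = 4; c_2 = 3; a_3 = 8; q_3 = 3; t_3 = 5; a_4 = 9; b_4 = 5; c_4 = 7; a_5 = 6; b_5 = 9; p_5 = 4; t_5 = 2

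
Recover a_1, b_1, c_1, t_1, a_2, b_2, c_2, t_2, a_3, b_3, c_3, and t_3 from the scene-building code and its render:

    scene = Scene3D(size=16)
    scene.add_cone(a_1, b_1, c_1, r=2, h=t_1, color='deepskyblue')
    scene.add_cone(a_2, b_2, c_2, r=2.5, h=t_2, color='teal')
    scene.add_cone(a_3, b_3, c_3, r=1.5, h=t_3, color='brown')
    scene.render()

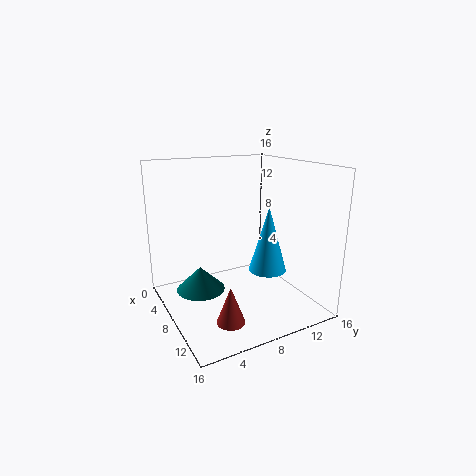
a_1 = 11
b_1 = 10
c_1 = 5
t_1 = 7
a_2 = 9
b_2 = 3
c_2 = 3.5
t_2 = 2.5
a_3 = 12
b_3 = 5
c_3 = 0.5
t_3 = 4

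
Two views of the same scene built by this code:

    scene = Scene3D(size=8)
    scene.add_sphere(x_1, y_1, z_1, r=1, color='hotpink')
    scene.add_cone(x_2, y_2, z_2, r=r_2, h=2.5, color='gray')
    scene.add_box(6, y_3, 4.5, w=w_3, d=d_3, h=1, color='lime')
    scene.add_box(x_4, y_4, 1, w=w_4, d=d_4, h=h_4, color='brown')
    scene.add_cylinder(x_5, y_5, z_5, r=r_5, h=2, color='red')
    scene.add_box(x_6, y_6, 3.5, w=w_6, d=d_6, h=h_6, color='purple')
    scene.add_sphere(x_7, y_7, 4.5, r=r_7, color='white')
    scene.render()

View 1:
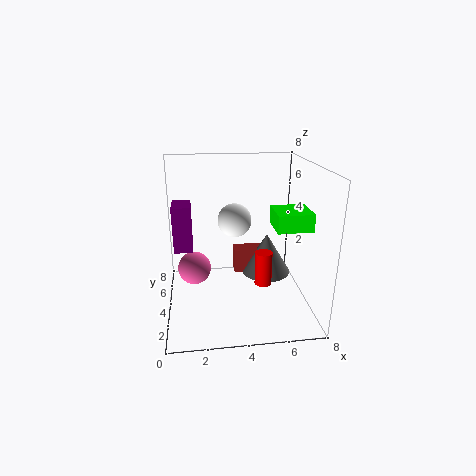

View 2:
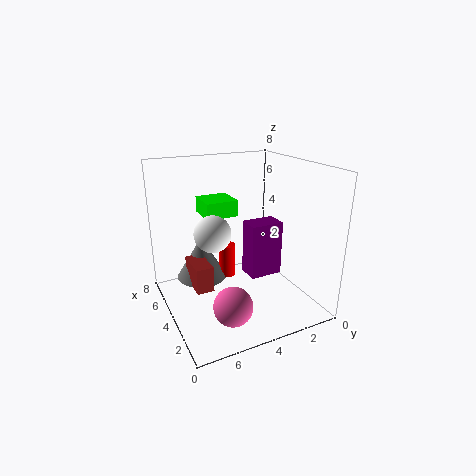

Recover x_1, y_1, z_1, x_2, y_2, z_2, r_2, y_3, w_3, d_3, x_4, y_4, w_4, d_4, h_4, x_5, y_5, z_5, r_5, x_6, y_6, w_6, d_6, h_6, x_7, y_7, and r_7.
x_1 = 1.5, y_1 = 5.5, z_1 = 1.5, x_2 = 6, y_2 = 5.5, z_2 = 1, r_2 = 1.5, y_3 = 3, w_3 = 2, d_3 = 2, x_4 = 4, y_4 = 5.5, w_4 = 2, d_4 = 1, h_4 = 1.5, x_5 = 5.5, y_5 = 4, z_5 = 1, r_5 = 0.5, x_6 = 0.5, y_6 = 3.5, w_6 = 1, d_6 = 1.5, h_6 = 2.5, x_7 = 4, y_7 = 5.5, r_7 = 1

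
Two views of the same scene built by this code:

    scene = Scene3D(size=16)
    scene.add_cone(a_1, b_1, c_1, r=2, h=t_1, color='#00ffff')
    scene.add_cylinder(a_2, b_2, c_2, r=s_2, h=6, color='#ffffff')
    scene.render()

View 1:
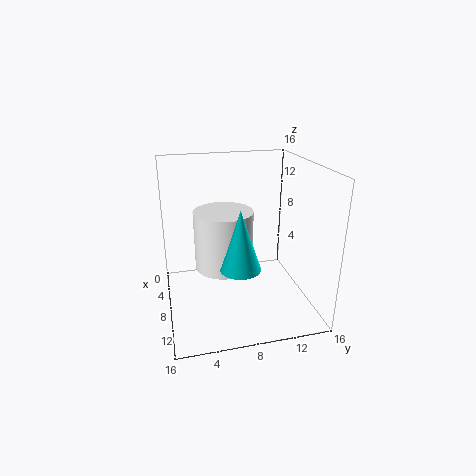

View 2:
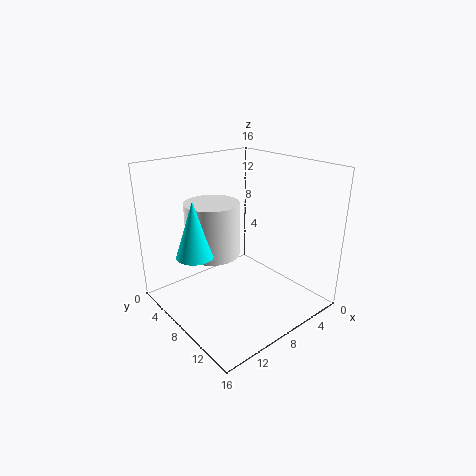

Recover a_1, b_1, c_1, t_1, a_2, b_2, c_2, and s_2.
a_1 = 13; b_1 = 7; c_1 = 7; t_1 = 6; a_2 = 10; b_2 = 6; c_2 = 6; s_2 = 3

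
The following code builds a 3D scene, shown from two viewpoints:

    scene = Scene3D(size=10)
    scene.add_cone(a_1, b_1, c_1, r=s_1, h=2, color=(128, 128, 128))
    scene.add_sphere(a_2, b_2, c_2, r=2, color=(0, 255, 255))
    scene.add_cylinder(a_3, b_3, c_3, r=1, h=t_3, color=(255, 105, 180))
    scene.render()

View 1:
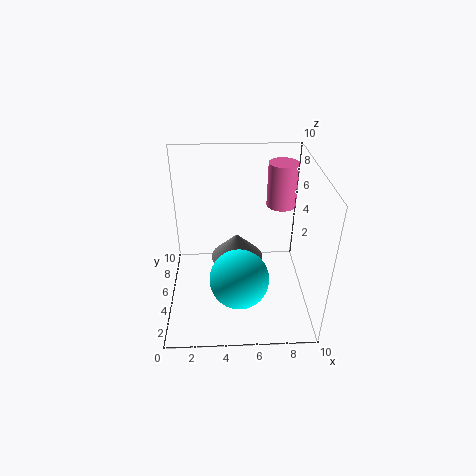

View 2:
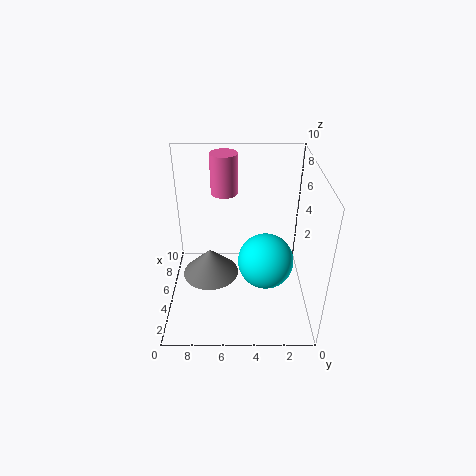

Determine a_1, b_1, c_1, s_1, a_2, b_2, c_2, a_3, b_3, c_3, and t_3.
a_1 = 5, b_1 = 7, c_1 = 2, s_1 = 2, a_2 = 5, b_2 = 3, c_2 = 3, a_3 = 8, b_3 = 6, c_3 = 7, t_3 = 3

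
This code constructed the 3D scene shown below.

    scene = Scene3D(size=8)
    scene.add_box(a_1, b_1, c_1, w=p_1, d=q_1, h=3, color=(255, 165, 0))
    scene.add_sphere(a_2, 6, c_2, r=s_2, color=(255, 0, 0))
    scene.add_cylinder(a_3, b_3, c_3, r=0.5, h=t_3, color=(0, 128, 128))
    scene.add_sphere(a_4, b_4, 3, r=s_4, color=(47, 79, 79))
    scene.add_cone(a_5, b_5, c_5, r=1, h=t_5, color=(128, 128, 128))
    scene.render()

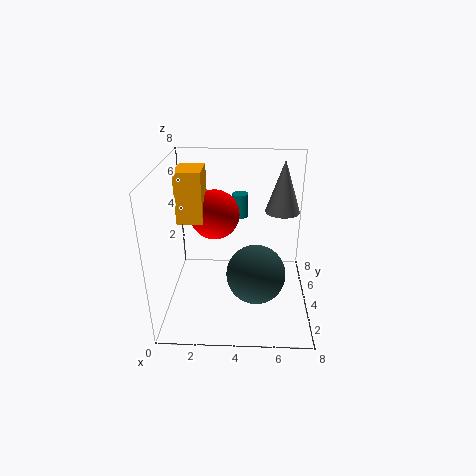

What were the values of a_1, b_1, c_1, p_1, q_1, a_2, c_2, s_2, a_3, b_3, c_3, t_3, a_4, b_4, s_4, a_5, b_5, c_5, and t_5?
a_1 = 0.5
b_1 = 4.5
c_1 = 4.5
p_1 = 1.5
q_1 = 2
a_2 = 2.5
c_2 = 4.5
s_2 = 1.5
a_3 = 4
b_3 = 7
c_3 = 4
t_3 = 1.5
a_4 = 5
b_4 = 2
s_4 = 1.5
a_5 = 6.5
b_5 = 5.5
c_5 = 5
t_5 = 3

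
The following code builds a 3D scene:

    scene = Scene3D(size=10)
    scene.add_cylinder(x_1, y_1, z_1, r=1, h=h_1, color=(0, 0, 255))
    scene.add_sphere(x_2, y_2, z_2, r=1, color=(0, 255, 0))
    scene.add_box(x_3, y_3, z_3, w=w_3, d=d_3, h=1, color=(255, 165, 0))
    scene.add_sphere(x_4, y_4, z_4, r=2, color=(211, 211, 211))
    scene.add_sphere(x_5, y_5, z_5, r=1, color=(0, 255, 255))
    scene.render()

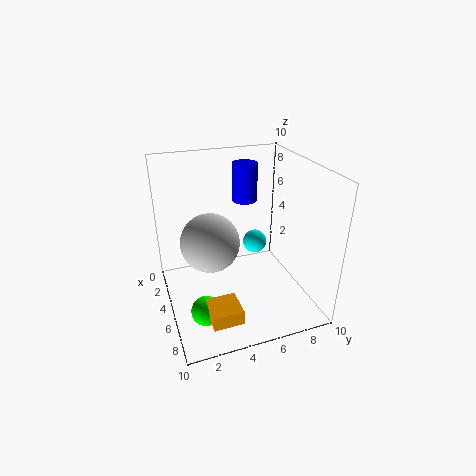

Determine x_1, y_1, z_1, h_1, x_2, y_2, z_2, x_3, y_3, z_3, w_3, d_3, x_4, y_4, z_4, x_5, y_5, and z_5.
x_1 = 1, y_1 = 7, z_1 = 6, h_1 = 3, x_2 = 7, y_2 = 2, z_2 = 1, x_3 = 7, y_3 = 2, z_3 = 1, w_3 = 2, d_3 = 2, x_4 = 5, y_4 = 3, z_4 = 5, x_5 = 1, y_5 = 8, z_5 = 2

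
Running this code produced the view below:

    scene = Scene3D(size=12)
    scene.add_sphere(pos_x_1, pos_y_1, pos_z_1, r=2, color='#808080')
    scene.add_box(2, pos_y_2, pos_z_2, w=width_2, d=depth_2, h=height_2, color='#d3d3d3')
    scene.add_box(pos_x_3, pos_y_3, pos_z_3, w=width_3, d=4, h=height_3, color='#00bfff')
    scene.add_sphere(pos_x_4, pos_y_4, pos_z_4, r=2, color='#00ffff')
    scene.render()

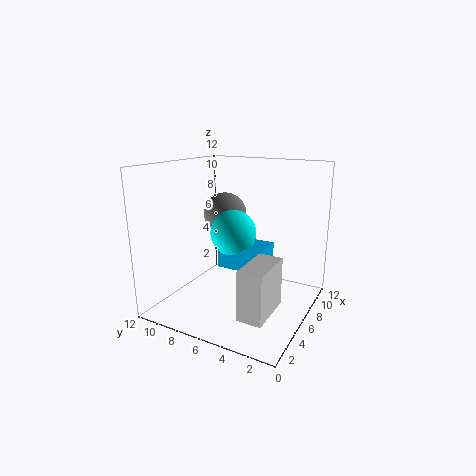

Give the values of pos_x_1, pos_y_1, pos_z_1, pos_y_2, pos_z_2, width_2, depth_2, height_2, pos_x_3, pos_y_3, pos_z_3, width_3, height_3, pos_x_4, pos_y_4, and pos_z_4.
pos_x_1 = 9, pos_y_1 = 9, pos_z_1 = 7, pos_y_2 = 2, pos_z_2 = 1, width_2 = 4, depth_2 = 2, height_2 = 4, pos_x_3 = 6, pos_y_3 = 4, pos_z_3 = 3, width_3 = 3, height_3 = 2, pos_x_4 = 7, pos_y_4 = 7, pos_z_4 = 6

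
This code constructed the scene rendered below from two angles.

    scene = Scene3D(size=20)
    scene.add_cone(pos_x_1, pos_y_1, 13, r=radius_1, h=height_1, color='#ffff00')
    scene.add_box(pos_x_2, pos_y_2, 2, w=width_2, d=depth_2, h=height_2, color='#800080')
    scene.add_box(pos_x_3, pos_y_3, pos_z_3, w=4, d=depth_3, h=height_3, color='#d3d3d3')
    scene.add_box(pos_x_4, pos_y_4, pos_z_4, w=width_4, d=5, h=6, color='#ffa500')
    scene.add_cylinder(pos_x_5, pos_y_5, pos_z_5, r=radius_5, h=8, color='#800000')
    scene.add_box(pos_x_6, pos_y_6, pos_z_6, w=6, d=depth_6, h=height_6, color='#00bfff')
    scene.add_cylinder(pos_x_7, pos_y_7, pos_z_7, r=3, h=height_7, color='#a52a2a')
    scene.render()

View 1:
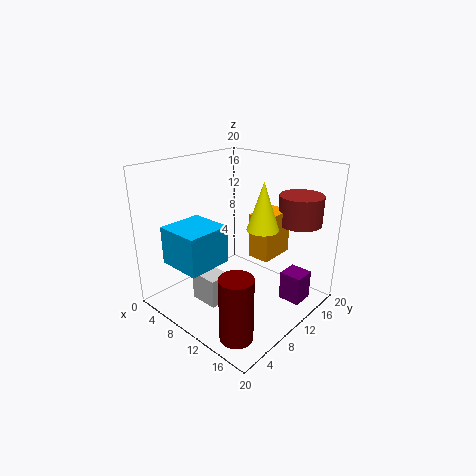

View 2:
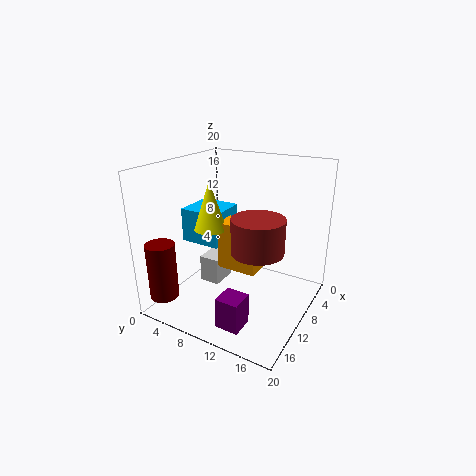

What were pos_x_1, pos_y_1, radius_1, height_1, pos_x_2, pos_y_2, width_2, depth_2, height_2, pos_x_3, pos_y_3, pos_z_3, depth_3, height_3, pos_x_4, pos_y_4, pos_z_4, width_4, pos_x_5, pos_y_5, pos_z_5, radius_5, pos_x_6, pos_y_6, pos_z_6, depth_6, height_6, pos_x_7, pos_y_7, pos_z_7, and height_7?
pos_x_1 = 15
pos_y_1 = 9
radius_1 = 2
height_1 = 6
pos_x_2 = 16
pos_y_2 = 12
width_2 = 3
depth_2 = 3
height_2 = 4
pos_x_3 = 7
pos_y_3 = 4
pos_z_3 = 2
depth_3 = 3
height_3 = 4
pos_x_4 = 12
pos_y_4 = 10
pos_z_4 = 8
width_4 = 3
pos_x_5 = 17
pos_y_5 = 2
pos_z_5 = 2
radius_5 = 2
pos_x_6 = 5
pos_y_6 = 1
pos_z_6 = 8
depth_6 = 6
height_6 = 5
pos_x_7 = 16
pos_y_7 = 16
pos_z_7 = 12
height_7 = 4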